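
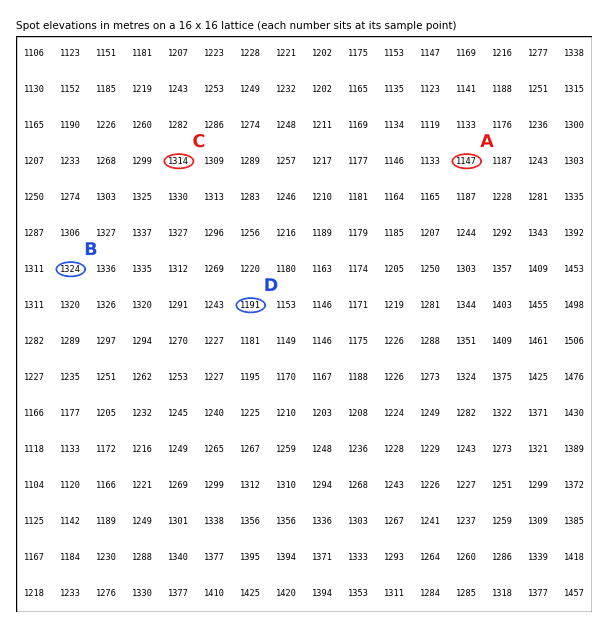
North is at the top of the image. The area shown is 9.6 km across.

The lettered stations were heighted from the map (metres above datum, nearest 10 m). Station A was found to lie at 1150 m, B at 1320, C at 1310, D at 1190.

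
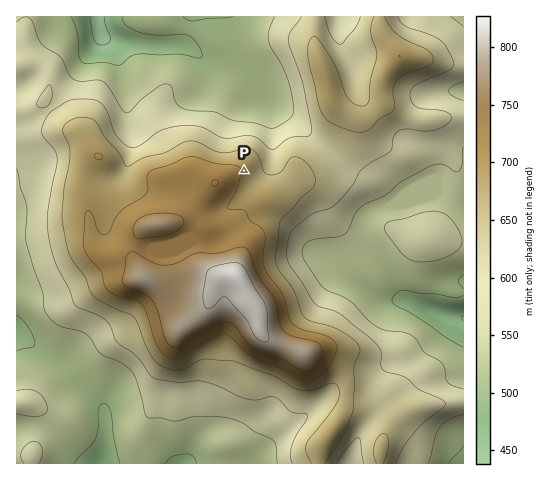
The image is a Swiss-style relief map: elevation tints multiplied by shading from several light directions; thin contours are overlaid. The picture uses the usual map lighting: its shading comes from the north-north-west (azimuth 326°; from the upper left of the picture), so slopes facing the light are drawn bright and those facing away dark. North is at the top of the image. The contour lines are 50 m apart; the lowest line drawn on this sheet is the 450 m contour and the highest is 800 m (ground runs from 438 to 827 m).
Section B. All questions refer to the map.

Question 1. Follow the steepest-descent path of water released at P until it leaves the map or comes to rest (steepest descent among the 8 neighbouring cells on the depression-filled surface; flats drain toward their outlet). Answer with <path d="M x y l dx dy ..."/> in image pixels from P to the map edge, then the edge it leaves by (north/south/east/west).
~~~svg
<path d="M244 171l19 0 8-9 0-56-7-9-7-17-13-13-5-3-24 0-11-5-11-10-8-3-28 0-2-1-14 0-1-2-21 0-1-1-3 0-7-2-10-8-1-15"/>
exit: north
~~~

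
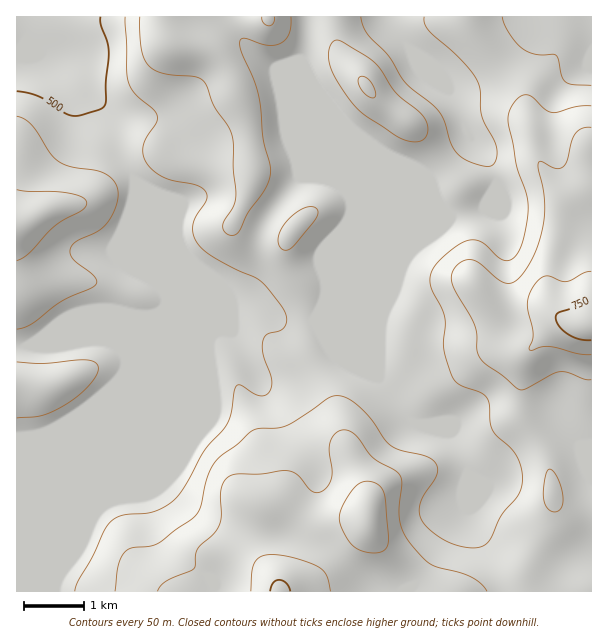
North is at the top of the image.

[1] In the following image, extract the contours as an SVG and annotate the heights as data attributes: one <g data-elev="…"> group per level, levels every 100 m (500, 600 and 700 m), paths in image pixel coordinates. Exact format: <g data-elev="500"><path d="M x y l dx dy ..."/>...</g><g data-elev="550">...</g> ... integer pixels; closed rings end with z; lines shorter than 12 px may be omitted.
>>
<g data-elev="500"><path d="M100 17l1 7 6 17 2 10-3 32 0 18-2 6-5 3-16 5-11 1-7-3-26-16-22-6"/></g><g data-elev="600"><path d="M17 261l12-8 27-28 27-15 4-7-2-3-4-3-12-4-52-3"/><path d="M282 249l6 1 8-6 19-25 3-6-1-4-6-2-8 1-9 6-7 7-6 9-3 7 1 8z"/><path d="M409 141l11 0 6-5 2-10-5-10-27-23-15-24-9-8-31-20-5-1-3 1-4 10 1 14 5 13 15 22 16 16 32 21z"/><path d="M591 106l-13 0-26 7-7-4-15-13-8-1-6 5-7 11-1 11 8 43 10 29 2 13-3 24-6 19-7 9-8 1-6-3-16-15-8-2-7 1-11 5-14 12-8 9-3 8 0 13 14 29-1 31 8 29 7 8 21 7 6 5 3 7 1 18 2 8 5 6 17 16 5 9 3 9 0 12-2 10-18 23-14 27-5 4-6 2-16-2-17-6-16-12-7-10-2-11 4-11 13-20 2-8-3-5-9-7-25-6-9-4-8-7-14-22-11-11-12-8-12-2-8 3-40 27-11 2-18 1-6 2-15 13-17 12-6 8-5 9-8 33-4 8-39 30-9 2-17 2-7 4-7 14-3 25"/><path d="M140 17l1 31 3 9 3 7 6 5 9 4 32 3 8 4 5 6 7 21 16 24 3 12 0 25 3 29-2 9-10 15-1 6 2 6 6 2 5 0 4-5 9-18 17-24 5-15-1-9-7-26-5-43-5-17-12-27-1-10 2-2 3-1 21 7 7 0 7-1 5-4 4-5 2-8 0-10"/></g><g data-elev="700"><path d="M330 591l-3-15-8-9-25-9-22-3-11 1-7 7-2 9-1 19"/><path d="M367 552l10 1 6-2 4-5 2-7-5-47-6-7-10-4-8 2-7 6-10 17-4 12 3 10 8 14 7 7z"/><path d="M591 271l-7 2-12 7-6 2-17-6-6 1-6 4-5 7-4 9-1 8 6 28 0 6-4 9 1 2 12-3 7 0 29 7 13 1"/></g>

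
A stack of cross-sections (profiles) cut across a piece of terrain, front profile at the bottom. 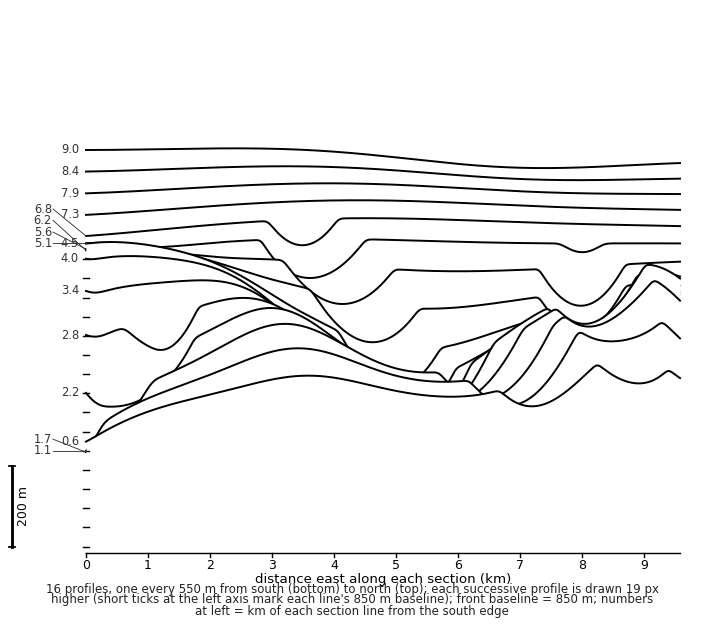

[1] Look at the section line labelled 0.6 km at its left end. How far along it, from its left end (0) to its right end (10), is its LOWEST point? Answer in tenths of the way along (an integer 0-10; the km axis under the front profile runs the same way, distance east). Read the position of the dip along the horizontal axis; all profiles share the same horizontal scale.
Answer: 0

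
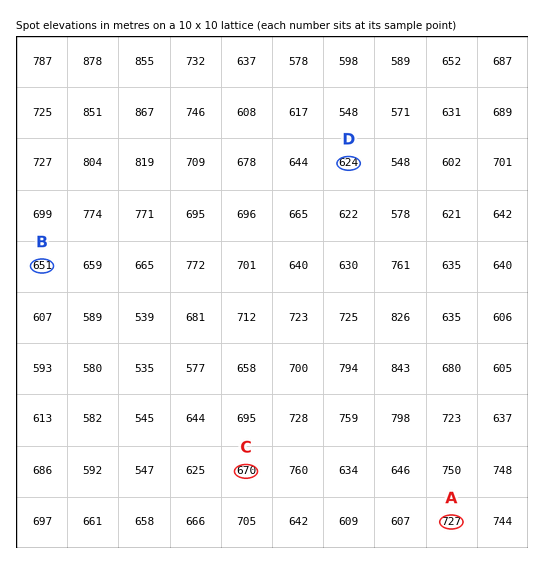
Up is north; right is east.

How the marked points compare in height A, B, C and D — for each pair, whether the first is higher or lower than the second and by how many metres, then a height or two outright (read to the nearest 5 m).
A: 100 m higher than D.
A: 75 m higher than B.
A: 55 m higher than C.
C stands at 670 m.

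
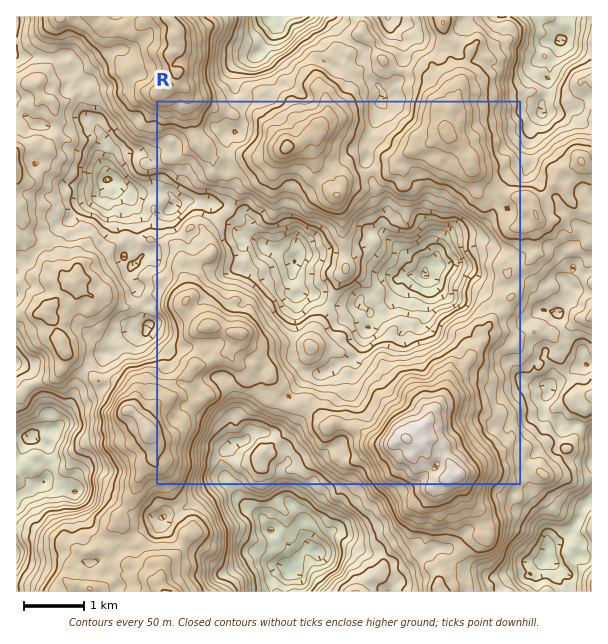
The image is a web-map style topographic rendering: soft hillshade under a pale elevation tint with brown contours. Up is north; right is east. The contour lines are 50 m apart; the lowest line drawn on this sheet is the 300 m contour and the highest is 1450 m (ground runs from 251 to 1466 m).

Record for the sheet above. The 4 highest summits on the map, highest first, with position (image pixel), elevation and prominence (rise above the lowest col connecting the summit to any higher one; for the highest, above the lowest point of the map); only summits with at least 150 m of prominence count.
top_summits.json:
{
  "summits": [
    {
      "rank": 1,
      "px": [405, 438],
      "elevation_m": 1466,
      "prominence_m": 1215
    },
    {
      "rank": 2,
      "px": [149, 432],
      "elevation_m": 1345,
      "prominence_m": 380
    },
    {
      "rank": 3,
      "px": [176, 35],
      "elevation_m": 1292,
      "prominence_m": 368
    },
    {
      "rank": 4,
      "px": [287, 147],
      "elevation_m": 1273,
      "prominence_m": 345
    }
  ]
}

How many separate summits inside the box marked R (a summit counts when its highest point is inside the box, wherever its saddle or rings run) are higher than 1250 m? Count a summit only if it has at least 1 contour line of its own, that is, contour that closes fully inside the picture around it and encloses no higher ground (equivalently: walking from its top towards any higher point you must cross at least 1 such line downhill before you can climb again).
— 3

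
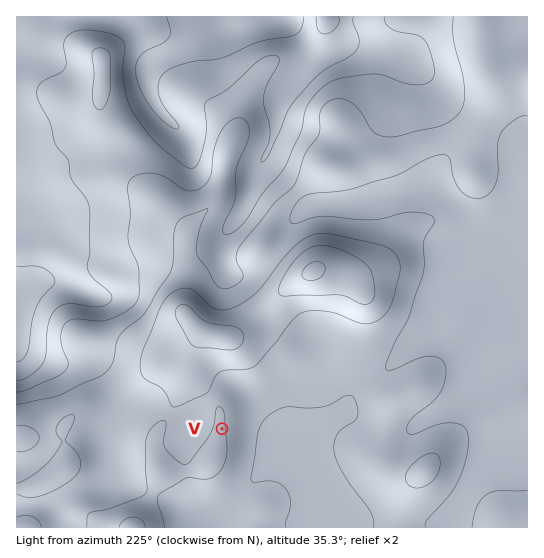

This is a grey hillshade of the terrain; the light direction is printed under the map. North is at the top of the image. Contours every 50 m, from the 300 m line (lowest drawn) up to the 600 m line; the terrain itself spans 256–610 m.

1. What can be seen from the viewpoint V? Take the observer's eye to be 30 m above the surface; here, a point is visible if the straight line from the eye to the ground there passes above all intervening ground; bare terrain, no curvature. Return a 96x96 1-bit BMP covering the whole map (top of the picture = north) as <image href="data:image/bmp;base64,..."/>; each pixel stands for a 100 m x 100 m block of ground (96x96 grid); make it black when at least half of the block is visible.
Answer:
<image width="96" height="96" href="data:image/bmp;base64,Qk2+BAAAAAAAAD4AAAAoAAAAYAAAAGAAAAABAAEAAAAAAIAEAAATCwAAEwsAAAIAAAAAAAAA////AAAAAAD+AAf8Af/////wAH/+AJ/8AP/////AAAD+B//4AP////+AAAD+D//4AP////+AAAA/PA/4AH////+AAAAP+AH4AH/////AAAAP8AAwAH/////AAAAH8AAAAH/////gAAAD+AAfAH/////wAAAB+AAfgH/////wAAAA/AA/wH/////4AAAAfAA/+H/////4AAAAfAA////////8AABAfAB////////8AADwfAB////////+AAD4fAB////////+AAD8/AB///////5/AAD8/AB///////4fgAfw/AA///////4PwP/gfgA///////4H//8AfwAf//////4A//8APwAf//////8AP/8AH4AP//////8AB/8AD8AP//////+AAf8AB+AH///////AAH8AA+AP///////gAA8AAf/////////wAAMAAAH////////wAAAAAAD////////wAAAAAAB////////4AAAAAAAf///////4AAAAAAAB///////4AAAAAAAA///////+AAAAAAAA//////v/4AAAAAAA//////D//4AAAAAA/wP///B///8AAAAAAAH///g///8AAAAAAAH///gf//8AAAAAAAH///gP//8AAAAAAAH///AD//8AAAAAAAH///AB//8AAAAAAAH//+AA//8AAAAAAAH//+AAf/8AAAAAAAH//8AAP/8AAAAAAAD//4AAH/8AAAAAAAB//wAAD/8AAAAAAAA//AAAB/8AAAAAAAAPgAAAA/8AAAAAAAAAAAAAAf8AAAAAAAAAAAAAAH8AAAAAAAAAAAAAAD8AAAAAAAAAAAAAAB8AAAAAAAAAAAAAAA8AAAAAAAAAAAAAAAcAAAAAAAAAAAAAAAEAAAAAAAAAAAAAAAAAAAAAAAAAAAAAAAAAAAAAAAAAAAAAAAAAAAAAAAAAAAAAAAAAAAAAAAAAAAAAAAAAAAAAAAAAAAAAAAAAAAAAAAAAAAAAAAAAAAAAAAAAAAAAAAAAAAAAAAAAAAAAAAAAAAAAAAAAAAAAAAAAAAAAAAAAAAAAAAAAAAAAAAAAAAAAAAAAAAAAAAAAAAAAAAAAAAAAAAAAAAAAAAAAAAAAAAAAAAAAAAAAAAAAAAAAAAAAAAAAAAAAAAAAAAAAAAAAAAAAAAAAAAAAAAAAAAAAAAAAAAAAAAAAAAAAAAAAAAAAAAAAAAAAAAAAAAAAAAAAAAAAAAAAAAAAAAAAAAAAAAAAAAAAAAAAAAAAAAAAAAAAAAAAAAAAAAAAAAAAAAAAAAAAAAAAAAAAAAAAAAAAAAAAAAAAAAAAAAAAAAAAAAAAAAAAAAAAAAAAAAAAAAAAAAAAAAAAAAAAAAAAAAAAAAAAAAAAAAAAAAAAAAAAAAAAAAAAAAAAAAAAAAAAAAAAAAAAAAAAAAAAAAAAAAAAAAAAAAAAAAAAAAAAAAAAAAAAAAAAAAAAAAAAAAAAAAAAAAAAAAAAAAAAAAAAAAAAAAAAAAAAAAAAAAAAAAAAAAAAAAAAAAAAAAAAAAAAAAA="/>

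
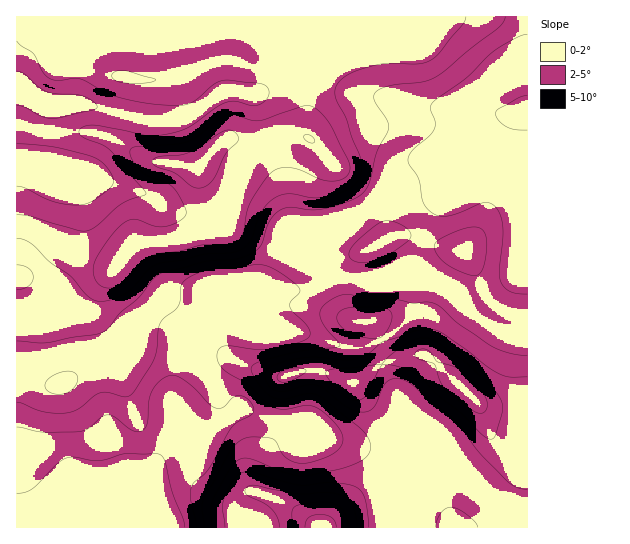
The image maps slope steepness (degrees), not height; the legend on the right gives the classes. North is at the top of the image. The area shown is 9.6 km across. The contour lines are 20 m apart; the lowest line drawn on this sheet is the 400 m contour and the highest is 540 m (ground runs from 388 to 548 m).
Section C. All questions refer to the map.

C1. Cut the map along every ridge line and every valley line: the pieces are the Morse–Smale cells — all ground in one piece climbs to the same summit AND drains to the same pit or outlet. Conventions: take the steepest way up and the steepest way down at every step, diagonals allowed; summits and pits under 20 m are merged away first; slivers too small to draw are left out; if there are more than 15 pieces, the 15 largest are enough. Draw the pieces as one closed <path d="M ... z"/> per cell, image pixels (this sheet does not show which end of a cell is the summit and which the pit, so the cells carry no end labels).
<path d="M394 16l-377 0-1 209 17 3 38 24 38 15 9-2 6-10 14-11 33-3 24-6 31-3 5-6 5-32 8-25 0-14-3-8-6-6-6-2 22 2 26-8 18 0 11 4 3-40 8-18 12-11 33-13 29-16 7 0 12 5 13-1-8-3z"/><path d="M295 133l-18 0-26 8-22-2 6 2 6 6 3 8 0 14-8 25-5 32-5 6-31 3-24 6-33 3-14 11-6 10-9 2-38-15-38-24-17-2 1 294 22 3 18-6 77-32 14-11 25-39-2-21 2-12-1-12 8-48 17-22 73-32 37 3 14-4 12-8-4-17-6-10-24-1-15-4 11-8 67-27 11-11 0-3-32-27-24-27-10-7z"/><path d="M346 277l-11 2-14 8-14 4-37-3-73 32-17 22-8 48 1 12-2 12 2 20 32 1 33-26 7-1 24 11 18 2 39 18 28 6 27 0 6-2 11 0 20-8 13 0 10 4 6 6 12 20 26 28 28 15 14 4 1-174-19-3-20-10-27-18-17-16-23-11z"/><path d="M245 408l-7 1-33 26-7 1-5-3-18 0-23 36-13 14-90 37-10 3-22-3-1 7 512 0-1-15-14-4-28-15-26-28-12-20-12-9-17-1-20 8-29 4-15-2-28-6-39-18-18-2z"/><path d="M527 16l-85 0-11 21-9 7-12 0-12-5-7 0-29 16-33 13-12 11-8 18-4 30 2 10 10 7 24 27 33 28 15-24 13-10 15-5 37-8 21 0 11-3-19-23-2-19 6-10 16-12 22-1 19-6z"/><path d="M489 149l-14 3-21 0-37 8-15 5-13 10-14 24 9 8 1 4 1 29 11-4 16 0 36 13 16 3 24 49 14 10 14 4 10 0 1-156-26-2z"/><path d="M374 199l-12 13-67 27-11 8 15 4 24 1 6 10 5 18 9-3 79 3 23 11 17 16 27 18 20 10 19 2 0-22-25-4-12-8-6-8-8-21-12-22-16-3-36-13-16 0-12 5 2-4-2-26-1-4z"/><path d="M527 79l-18 5-22 1-10 6-12 16 2 19 20 23 15 8 26 1z"/><path d="M441 16l-46 1 20 23 7 3 9-6z"/>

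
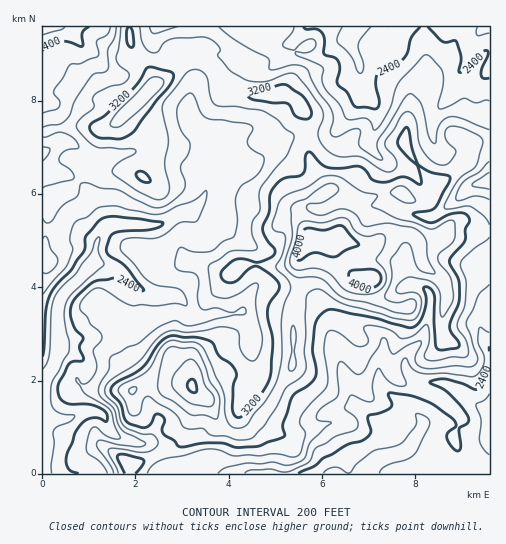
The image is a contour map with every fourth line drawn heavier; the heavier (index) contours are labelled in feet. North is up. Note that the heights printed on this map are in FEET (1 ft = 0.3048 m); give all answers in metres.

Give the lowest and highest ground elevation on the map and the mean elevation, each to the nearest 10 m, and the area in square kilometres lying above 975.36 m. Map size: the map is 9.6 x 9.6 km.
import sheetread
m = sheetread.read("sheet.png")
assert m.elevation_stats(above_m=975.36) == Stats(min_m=620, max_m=1270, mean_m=890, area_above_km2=21.6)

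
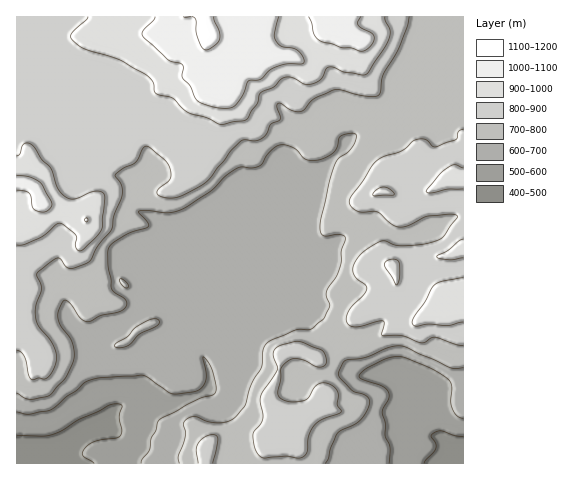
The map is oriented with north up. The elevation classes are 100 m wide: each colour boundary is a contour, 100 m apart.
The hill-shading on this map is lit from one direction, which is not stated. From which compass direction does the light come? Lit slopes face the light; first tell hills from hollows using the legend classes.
W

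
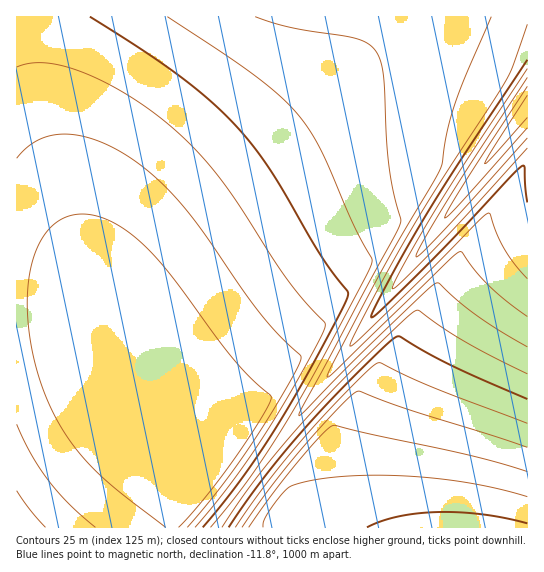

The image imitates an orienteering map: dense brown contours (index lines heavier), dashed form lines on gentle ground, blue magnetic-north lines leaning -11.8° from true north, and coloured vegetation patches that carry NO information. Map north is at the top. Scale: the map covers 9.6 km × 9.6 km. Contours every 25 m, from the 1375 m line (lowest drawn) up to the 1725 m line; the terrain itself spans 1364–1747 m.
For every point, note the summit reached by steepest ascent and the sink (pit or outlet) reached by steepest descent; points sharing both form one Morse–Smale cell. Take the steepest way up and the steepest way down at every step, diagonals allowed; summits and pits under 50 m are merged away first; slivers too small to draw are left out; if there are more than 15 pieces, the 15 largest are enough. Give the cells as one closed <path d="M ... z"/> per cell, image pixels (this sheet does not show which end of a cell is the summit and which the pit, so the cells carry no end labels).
<path d="M527 16l-511 1 0 278 39 4 15 4 17 9 13 13 25 45 22 29 27 29 42 35 0 3-37 51-4 8 0 3 42-1 262-356 49-64z"/><path d="M527 108l-244 329-63 85-2 6 310-1z"/><path d="M35 296l-19 1 0 230 158 1 5-11 37-51 0-3-42-35-27-29-22-29-25-45-13-13-21-11z"/>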